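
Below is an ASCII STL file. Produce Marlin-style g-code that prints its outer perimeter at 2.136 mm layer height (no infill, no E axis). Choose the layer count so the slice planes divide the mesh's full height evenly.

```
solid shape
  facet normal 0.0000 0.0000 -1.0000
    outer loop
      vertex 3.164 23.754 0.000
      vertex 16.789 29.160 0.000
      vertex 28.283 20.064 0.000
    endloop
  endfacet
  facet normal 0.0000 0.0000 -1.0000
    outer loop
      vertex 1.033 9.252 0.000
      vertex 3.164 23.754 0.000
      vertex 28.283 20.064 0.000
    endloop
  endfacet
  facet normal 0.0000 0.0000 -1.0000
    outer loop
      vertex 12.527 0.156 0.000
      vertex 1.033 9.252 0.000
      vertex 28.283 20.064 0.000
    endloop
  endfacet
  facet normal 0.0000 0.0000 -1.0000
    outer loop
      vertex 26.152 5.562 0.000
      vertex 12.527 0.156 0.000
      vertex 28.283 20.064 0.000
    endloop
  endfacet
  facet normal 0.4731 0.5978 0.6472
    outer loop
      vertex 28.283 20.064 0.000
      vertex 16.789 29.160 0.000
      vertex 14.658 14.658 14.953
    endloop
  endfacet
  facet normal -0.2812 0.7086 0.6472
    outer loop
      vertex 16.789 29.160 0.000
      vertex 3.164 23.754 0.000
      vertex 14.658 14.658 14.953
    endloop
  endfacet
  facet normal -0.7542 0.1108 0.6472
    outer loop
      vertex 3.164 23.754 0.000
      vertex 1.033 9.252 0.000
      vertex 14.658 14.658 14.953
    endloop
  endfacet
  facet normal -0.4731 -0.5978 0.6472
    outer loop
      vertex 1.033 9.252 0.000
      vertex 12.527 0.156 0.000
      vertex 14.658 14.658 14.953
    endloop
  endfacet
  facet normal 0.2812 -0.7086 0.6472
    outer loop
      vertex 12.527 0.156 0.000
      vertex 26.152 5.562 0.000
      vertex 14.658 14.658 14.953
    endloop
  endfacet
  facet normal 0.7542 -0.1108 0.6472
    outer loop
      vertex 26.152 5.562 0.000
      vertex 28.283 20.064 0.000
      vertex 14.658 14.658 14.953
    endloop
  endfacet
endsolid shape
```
; perimeter-only toolpath
G21 ; units = mm
G90 ; absolute positioning
G28 ; home
; layer 1
G0 Z2.136
G0 X26.337 Y19.292
G1 X16.485 Y27.088
G1 X4.806 Y22.455
G1 X2.979 Y10.024
G1 X12.831 Y2.228
G1 X24.510 Y6.861
G1 X26.337 Y19.292
; layer 2
G0 Z4.272
G0 X24.390 Y18.519
G1 X16.180 Y25.017
G1 X6.448 Y21.155
G1 X4.926 Y10.797
G1 X13.136 Y4.299
G1 X22.868 Y8.161
G1 X24.390 Y18.519
; layer 3
G0 Z6.408
G0 X22.444 Y17.747
G1 X15.876 Y22.945
G1 X8.090 Y19.856
G1 X6.872 Y11.569
G1 X13.440 Y6.371
G1 X21.226 Y9.460
G1 X22.444 Y17.747
; layer 4
G0 Z8.545
G0 X20.497 Y16.975
G1 X15.571 Y20.873
G1 X9.732 Y18.556
G1 X8.819 Y12.341
G1 X13.745 Y8.443
G1 X19.584 Y10.760
G1 X20.497 Y16.975
; layer 5
G0 Z10.681
G0 X18.551 Y16.203
G1 X15.267 Y18.801
G1 X11.374 Y17.257
G1 X10.765 Y13.113
G1 X14.049 Y10.515
G1 X17.942 Y12.059
G1 X18.551 Y16.203
; layer 6
G0 Z12.817
G0 X16.604 Y15.430
G1 X14.962 Y16.730
G1 X13.016 Y15.957
G1 X12.712 Y13.886
G1 X14.354 Y12.586
G1 X16.300 Y13.359
G1 X16.604 Y15.430
M2 ; end

The solid is a regular 6-sided pyramid, base circumscribed radius ≈ 14.7 mm, apex at z ≈ 15 mm. Slicing at Δz = 2.136 mm — 7 equal slices spanning the solid's height, so layer i sits at z = i·h/7 — gives 6 non-empty perimeters. Each is a 6-segment closed polygon; G0 lifts to the layer z and rapids to the start vertex, then G1 traces the edges. The cross-section shrinks linearly with z (the slice at the apex is degenerate and omitted).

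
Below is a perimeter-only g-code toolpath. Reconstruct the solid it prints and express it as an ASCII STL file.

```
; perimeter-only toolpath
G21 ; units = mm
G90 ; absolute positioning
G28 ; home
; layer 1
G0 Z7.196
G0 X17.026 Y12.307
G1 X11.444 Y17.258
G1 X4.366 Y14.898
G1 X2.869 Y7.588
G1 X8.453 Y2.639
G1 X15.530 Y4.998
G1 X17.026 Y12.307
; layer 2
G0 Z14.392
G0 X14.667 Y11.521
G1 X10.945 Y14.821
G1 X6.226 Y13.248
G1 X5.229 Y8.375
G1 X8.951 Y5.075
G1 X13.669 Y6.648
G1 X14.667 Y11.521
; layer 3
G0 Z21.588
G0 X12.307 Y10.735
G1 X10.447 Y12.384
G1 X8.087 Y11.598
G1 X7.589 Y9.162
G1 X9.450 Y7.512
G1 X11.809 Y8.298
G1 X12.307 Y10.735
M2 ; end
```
solid part
  facet normal 0.0000 0.0000 -1.0000
    outer loop
      vertex 2.505 16.548 0.000
      vertex 11.942 19.694 0.000
      vertex 19.386 13.094 0.000
    endloop
  endfacet
  facet normal 0.0000 0.0000 -1.0000
    outer loop
      vertex 0.510 6.802 0.000
      vertex 2.505 16.548 0.000
      vertex 19.386 13.094 0.000
    endloop
  endfacet
  facet normal 0.0000 0.0000 -1.0000
    outer loop
      vertex 7.954 0.202 0.000
      vertex 0.510 6.802 0.000
      vertex 19.386 13.094 0.000
    endloop
  endfacet
  facet normal 0.0000 0.0000 -1.0000
    outer loop
      vertex 17.391 3.348 0.000
      vertex 7.954 0.202 0.000
      vertex 19.386 13.094 0.000
    endloop
  endfacet
  facet normal 0.6356 0.7168 0.2867
    outer loop
      vertex 19.386 13.094 0.000
      vertex 11.942 19.694 0.000
      vertex 9.948 9.948 28.784
    endloop
  endfacet
  facet normal -0.3030 0.9088 0.2867
    outer loop
      vertex 11.942 19.694 0.000
      vertex 2.505 16.548 0.000
      vertex 9.948 9.948 28.784
    endloop
  endfacet
  facet normal -0.9385 0.1921 0.2867
    outer loop
      vertex 2.505 16.548 0.000
      vertex 0.510 6.802 0.000
      vertex 9.948 9.948 28.784
    endloop
  endfacet
  facet normal -0.6356 -0.7168 0.2867
    outer loop
      vertex 0.510 6.802 0.000
      vertex 7.954 0.202 0.000
      vertex 9.948 9.948 28.784
    endloop
  endfacet
  facet normal 0.3030 -0.9088 0.2867
    outer loop
      vertex 7.954 0.202 0.000
      vertex 17.391 3.348 0.000
      vertex 9.948 9.948 28.784
    endloop
  endfacet
  facet normal 0.9385 -0.1921 0.2867
    outer loop
      vertex 17.391 3.348 0.000
      vertex 19.386 13.094 0.000
      vertex 9.948 9.948 28.784
    endloop
  endfacet
endsolid part

The G0 Z moves step by Δz≈7.196 mm. The G1 loops shrink linearly with z, so the solid tapers from its base footprint up to z≈28.8. Closing with a flat bottom cap and the tapered top and triangulating gives 10 facets — a regular 6-sided pyramid, base circumscribed radius ≈ 9.95 mm, apex at z ≈ 28.8 mm.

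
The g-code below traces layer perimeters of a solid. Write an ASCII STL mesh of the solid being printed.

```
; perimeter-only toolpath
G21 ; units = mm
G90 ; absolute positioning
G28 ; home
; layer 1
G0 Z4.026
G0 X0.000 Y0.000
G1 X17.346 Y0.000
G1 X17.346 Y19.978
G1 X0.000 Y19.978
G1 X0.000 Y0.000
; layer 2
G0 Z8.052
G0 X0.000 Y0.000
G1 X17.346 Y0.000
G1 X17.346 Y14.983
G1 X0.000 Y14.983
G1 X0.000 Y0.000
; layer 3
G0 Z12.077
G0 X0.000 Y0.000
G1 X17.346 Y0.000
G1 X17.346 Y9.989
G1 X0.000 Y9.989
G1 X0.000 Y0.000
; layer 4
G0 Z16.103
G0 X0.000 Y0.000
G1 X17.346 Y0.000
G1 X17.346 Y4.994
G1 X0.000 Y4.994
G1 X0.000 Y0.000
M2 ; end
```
solid part
  facet normal 0.0000 0.0000 -1.0000
    outer loop
      vertex 17.346 24.972 0.000
      vertex 17.346 0.000 0.000
      vertex 0.000 0.000 0.000
    endloop
  endfacet
  facet normal 0.0000 0.0000 -1.0000
    outer loop
      vertex 0.000 24.972 0.000
      vertex 17.346 24.972 0.000
      vertex 0.000 0.000 0.000
    endloop
  endfacet
  facet normal 0.0000 -1.0000 0.0000
    outer loop
      vertex 0.000 0.000 0.000
      vertex 17.346 0.000 0.000
      vertex 17.346 0.000 20.129
    endloop
  endfacet
  facet normal 0.0000 -1.0000 0.0000
    outer loop
      vertex 0.000 0.000 0.000
      vertex 17.346 0.000 20.129
      vertex 0.000 0.000 20.129
    endloop
  endfacet
  facet normal 0.0000 0.6276 0.7786
    outer loop
      vertex 0.000 0.000 20.129
      vertex 17.346 0.000 20.129
      vertex 17.346 24.972 0.000
    endloop
  endfacet
  facet normal 0.0000 0.6276 0.7786
    outer loop
      vertex 0.000 0.000 20.129
      vertex 17.346 24.972 0.000
      vertex 0.000 24.972 0.000
    endloop
  endfacet
  facet normal -1.0000 0.0000 0.0000
    outer loop
      vertex 0.000 0.000 20.129
      vertex 0.000 24.972 0.000
      vertex 0.000 0.000 0.000
    endloop
  endfacet
  facet normal 1.0000 0.0000 0.0000
    outer loop
      vertex 17.346 0.000 0.000
      vertex 17.346 24.972 0.000
      vertex 17.346 0.000 20.129
    endloop
  endfacet
endsolid part

The G0 Z moves step by Δz≈4.026 mm. The G1 loops shrink linearly with z, so the solid tapers from its base footprint up to z≈20.1. Closing with a flat bottom cap and the tapered top and triangulating gives 8 facets — a wedge (ramp): 17.3 × 25 mm base, rising to 20.1 mm along the y=0 edge and sloping linearly to z=0 at y=25.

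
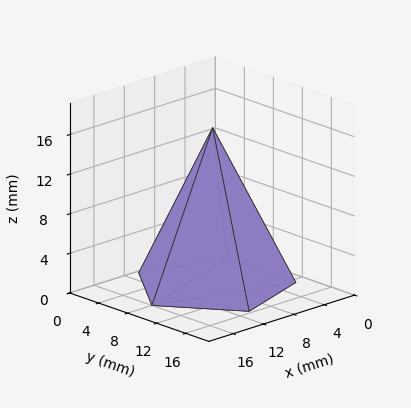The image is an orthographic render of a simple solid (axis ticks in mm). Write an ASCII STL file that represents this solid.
Reading the render: the shape is a regular 5-sided pyramid, base circumscribed radius ≈ 8 mm, apex at z ≈ 16 mm (dimensions read to the nearest mm from the axis ticks). For the STL, each face is triangulated and given an outward normal.

solid part
  facet normal 0.0000 0.0000 -1.0000
    outer loop
      vertex 1.53 12.70 0.00
      vertex 10.47 15.61 0.00
      vertex 16.00 8.00 0.00
    endloop
  endfacet
  facet normal 0.0000 0.0000 -1.0000
    outer loop
      vertex 1.53 3.30 0.00
      vertex 1.53 12.70 0.00
      vertex 16.00 8.00 0.00
    endloop
  endfacet
  facet normal 0.0000 0.0000 -1.0000
    outer loop
      vertex 10.47 0.39 0.00
      vertex 1.53 3.30 0.00
      vertex 16.00 8.00 0.00
    endloop
  endfacet
  facet normal 0.7499 0.5450 0.3750
    outer loop
      vertex 16.00 8.00 0.00
      vertex 10.47 15.61 0.00
      vertex 8.00 8.00 16.00
    endloop
  endfacet
  facet normal -0.2869 0.8815 0.3750
    outer loop
      vertex 10.47 15.61 0.00
      vertex 1.53 12.70 0.00
      vertex 8.00 8.00 16.00
    endloop
  endfacet
  facet normal -0.9271 0.0000 0.3749
    outer loop
      vertex 1.53 12.70 0.00
      vertex 1.53 3.30 0.00
      vertex 8.00 8.00 16.00
    endloop
  endfacet
  facet normal -0.2869 -0.8815 0.3750
    outer loop
      vertex 1.53 3.30 0.00
      vertex 10.47 0.39 0.00
      vertex 8.00 8.00 16.00
    endloop
  endfacet
  facet normal 0.7499 -0.5450 0.3750
    outer loop
      vertex 10.47 0.39 0.00
      vertex 16.00 8.00 0.00
      vertex 8.00 8.00 16.00
    endloop
  endfacet
endsolid part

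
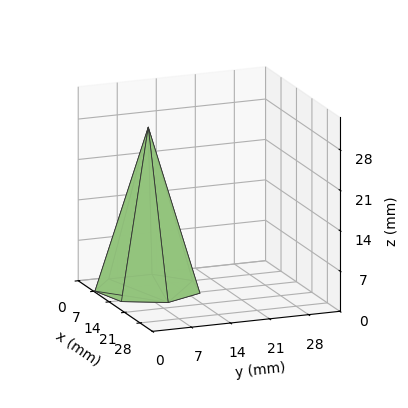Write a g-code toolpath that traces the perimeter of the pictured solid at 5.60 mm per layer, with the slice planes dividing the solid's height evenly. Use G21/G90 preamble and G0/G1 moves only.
Reading the render: the shape is a regular 7-sided pyramid, base circumscribed radius ≈ 9 mm, apex at z ≈ 28 mm (dimensions read to the nearest mm from the axis ticks). For the g-code, the solid's height is divided into equal slices at the stated Δz and each level perimeter traced with G1 moves after a G0 lift.

; perimeter-only toolpath
G21 ; units = mm
G90 ; absolute positioning
G28 ; home
; layer 1
G0 Z5.60
G0 X16.20 Y9.00
G1 X13.49 Y14.63
G1 X7.40 Y16.02
G1 X2.51 Y12.12
G1 X2.51 Y5.88
G1 X7.40 Y1.98
G1 X13.49 Y3.37
G1 X16.20 Y9.00
; layer 2
G0 Z11.20
G0 X14.40 Y9.00
G1 X12.37 Y13.22
G1 X7.80 Y14.26
G1 X4.13 Y11.34
G1 X4.13 Y6.66
G1 X7.80 Y3.74
G1 X12.37 Y4.78
G1 X14.40 Y9.00
; layer 3
G0 Z16.80
G0 X12.60 Y9.00
G1 X11.24 Y11.82
G1 X8.20 Y12.51
G1 X5.76 Y10.56
G1 X5.76 Y7.44
G1 X8.20 Y5.49
G1 X11.24 Y6.18
G1 X12.60 Y9.00
; layer 4
G0 Z22.40
G0 X10.80 Y9.00
G1 X10.12 Y10.41
G1 X8.60 Y10.75
G1 X7.38 Y9.78
G1 X7.38 Y8.22
G1 X8.60 Y7.25
G1 X10.12 Y7.59
G1 X10.80 Y9.00
M2 ; end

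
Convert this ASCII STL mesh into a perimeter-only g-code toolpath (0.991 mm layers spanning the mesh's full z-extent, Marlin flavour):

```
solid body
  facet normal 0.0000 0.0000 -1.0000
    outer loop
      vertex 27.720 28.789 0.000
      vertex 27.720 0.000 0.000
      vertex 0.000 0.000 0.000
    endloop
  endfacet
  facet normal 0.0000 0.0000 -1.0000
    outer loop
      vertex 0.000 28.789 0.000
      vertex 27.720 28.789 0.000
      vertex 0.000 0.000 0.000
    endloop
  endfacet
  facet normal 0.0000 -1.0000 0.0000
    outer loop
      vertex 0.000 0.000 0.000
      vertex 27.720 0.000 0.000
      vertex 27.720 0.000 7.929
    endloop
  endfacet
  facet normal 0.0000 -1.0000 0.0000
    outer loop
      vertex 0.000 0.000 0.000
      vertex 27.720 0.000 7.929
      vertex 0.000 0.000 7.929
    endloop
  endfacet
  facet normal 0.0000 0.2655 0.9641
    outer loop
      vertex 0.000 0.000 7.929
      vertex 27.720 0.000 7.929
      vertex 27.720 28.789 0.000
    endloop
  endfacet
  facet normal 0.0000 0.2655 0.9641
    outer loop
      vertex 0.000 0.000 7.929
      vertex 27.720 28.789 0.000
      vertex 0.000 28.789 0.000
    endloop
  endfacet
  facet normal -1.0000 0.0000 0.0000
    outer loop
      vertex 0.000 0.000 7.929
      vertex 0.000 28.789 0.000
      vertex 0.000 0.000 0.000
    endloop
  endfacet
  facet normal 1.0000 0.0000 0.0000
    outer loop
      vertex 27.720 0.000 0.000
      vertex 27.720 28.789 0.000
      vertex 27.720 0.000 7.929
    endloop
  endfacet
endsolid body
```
; perimeter-only toolpath
G21 ; units = mm
G90 ; absolute positioning
G28 ; home
; layer 1
G0 Z0.991
G0 X0.000 Y0.000
G1 X27.720 Y0.000
G1 X27.720 Y25.190
G1 X0.000 Y25.190
G1 X0.000 Y0.000
; layer 2
G0 Z1.982
G0 X0.000 Y0.000
G1 X27.720 Y0.000
G1 X27.720 Y21.592
G1 X0.000 Y21.592
G1 X0.000 Y0.000
; layer 3
G0 Z2.973
G0 X0.000 Y0.000
G1 X27.720 Y0.000
G1 X27.720 Y17.993
G1 X0.000 Y17.993
G1 X0.000 Y0.000
; layer 4
G0 Z3.965
G0 X0.000 Y0.000
G1 X27.720 Y0.000
G1 X27.720 Y14.395
G1 X0.000 Y14.395
G1 X0.000 Y0.000
; layer 5
G0 Z4.956
G0 X0.000 Y0.000
G1 X27.720 Y0.000
G1 X27.720 Y10.796
G1 X0.000 Y10.796
G1 X0.000 Y0.000
; layer 6
G0 Z5.947
G0 X0.000 Y0.000
G1 X27.720 Y0.000
G1 X27.720 Y7.197
G1 X0.000 Y7.197
G1 X0.000 Y0.000
; layer 7
G0 Z6.938
G0 X0.000 Y0.000
G1 X27.720 Y0.000
G1 X27.720 Y3.599
G1 X0.000 Y3.599
G1 X0.000 Y0.000
M2 ; end

The solid is a wedge (ramp): 27.7 × 28.8 mm base, rising to 7.93 mm along the y=0 edge and sloping linearly to z=0 at y=28.8. Slicing at Δz = 0.991 mm — 8 equal slices spanning the solid's height, so layer i sits at z = i·h/8 — gives 7 non-empty perimeters. Each is a 4-segment closed polygon; G0 lifts to the layer z and rapids to the start vertex, then G1 traces the edges. The cross-section shrinks linearly with z (the slice at the apex is degenerate and omitted).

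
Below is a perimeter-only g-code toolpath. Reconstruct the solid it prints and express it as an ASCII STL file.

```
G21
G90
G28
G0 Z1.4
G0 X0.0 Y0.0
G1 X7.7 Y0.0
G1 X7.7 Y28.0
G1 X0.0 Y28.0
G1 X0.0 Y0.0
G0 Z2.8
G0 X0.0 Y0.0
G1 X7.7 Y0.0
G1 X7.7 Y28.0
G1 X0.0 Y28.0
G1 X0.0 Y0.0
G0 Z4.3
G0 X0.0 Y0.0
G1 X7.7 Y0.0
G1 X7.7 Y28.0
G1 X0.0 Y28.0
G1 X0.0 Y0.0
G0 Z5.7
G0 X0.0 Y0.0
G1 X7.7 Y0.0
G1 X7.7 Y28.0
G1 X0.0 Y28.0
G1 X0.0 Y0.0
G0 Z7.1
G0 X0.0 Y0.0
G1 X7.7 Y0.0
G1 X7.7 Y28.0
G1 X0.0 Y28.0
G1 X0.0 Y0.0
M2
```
solid part
  facet normal 0.0000 0.0000 -1.0000
    outer loop
      vertex 7.7 28.0 0.0
      vertex 7.7 0.0 0.0
      vertex 0.0 0.0 0.0
    endloop
  endfacet
  facet normal 0.0000 0.0000 -1.0000
    outer loop
      vertex 0.0 28.0 0.0
      vertex 7.7 28.0 0.0
      vertex 0.0 0.0 0.0
    endloop
  endfacet
  facet normal 0.0000 0.0000 1.0000
    outer loop
      vertex 0.0 0.0 7.1
      vertex 7.7 0.0 7.1
      vertex 7.7 28.0 7.1
    endloop
  endfacet
  facet normal 0.0000 0.0000 1.0000
    outer loop
      vertex 0.0 0.0 7.1
      vertex 7.7 28.0 7.1
      vertex 0.0 28.0 7.1
    endloop
  endfacet
  facet normal 0.0000 -1.0000 0.0000
    outer loop
      vertex 0.0 0.0 0.0
      vertex 7.7 0.0 0.0
      vertex 7.7 0.0 7.1
    endloop
  endfacet
  facet normal 0.0000 -1.0000 0.0000
    outer loop
      vertex 0.0 0.0 0.0
      vertex 7.7 0.0 7.1
      vertex 0.0 0.0 7.1
    endloop
  endfacet
  facet normal 0.0000 1.0000 0.0000
    outer loop
      vertex 7.7 28.0 7.1
      vertex 7.7 28.0 0.0
      vertex 0.0 28.0 0.0
    endloop
  endfacet
  facet normal 0.0000 1.0000 0.0000
    outer loop
      vertex 0.0 28.0 7.1
      vertex 7.7 28.0 7.1
      vertex 0.0 28.0 0.0
    endloop
  endfacet
  facet normal -1.0000 0.0000 0.0000
    outer loop
      vertex 0.0 28.0 7.1
      vertex 0.0 28.0 0.0
      vertex 0.0 0.0 0.0
    endloop
  endfacet
  facet normal -1.0000 0.0000 0.0000
    outer loop
      vertex 0.0 0.0 7.1
      vertex 0.0 28.0 7.1
      vertex 0.0 0.0 0.0
    endloop
  endfacet
  facet normal 1.0000 0.0000 0.0000
    outer loop
      vertex 7.7 0.0 0.0
      vertex 7.7 28.0 0.0
      vertex 7.7 28.0 7.1
    endloop
  endfacet
  facet normal 1.0000 0.0000 0.0000
    outer loop
      vertex 7.7 0.0 0.0
      vertex 7.7 28.0 7.1
      vertex 7.7 0.0 7.1
    endloop
  endfacet
endsolid part

The G0 Z moves step by Δz≈1.4 mm. Every layer's G1 loop is the same polygon, so the solid is a straight extrusion of it from z=0 to z≈7.1. Closing with flat bottom and top caps and triangulating gives 12 facets — a rectangular box, roughly 7.7 × 28 mm footprint and 7.1 mm tall.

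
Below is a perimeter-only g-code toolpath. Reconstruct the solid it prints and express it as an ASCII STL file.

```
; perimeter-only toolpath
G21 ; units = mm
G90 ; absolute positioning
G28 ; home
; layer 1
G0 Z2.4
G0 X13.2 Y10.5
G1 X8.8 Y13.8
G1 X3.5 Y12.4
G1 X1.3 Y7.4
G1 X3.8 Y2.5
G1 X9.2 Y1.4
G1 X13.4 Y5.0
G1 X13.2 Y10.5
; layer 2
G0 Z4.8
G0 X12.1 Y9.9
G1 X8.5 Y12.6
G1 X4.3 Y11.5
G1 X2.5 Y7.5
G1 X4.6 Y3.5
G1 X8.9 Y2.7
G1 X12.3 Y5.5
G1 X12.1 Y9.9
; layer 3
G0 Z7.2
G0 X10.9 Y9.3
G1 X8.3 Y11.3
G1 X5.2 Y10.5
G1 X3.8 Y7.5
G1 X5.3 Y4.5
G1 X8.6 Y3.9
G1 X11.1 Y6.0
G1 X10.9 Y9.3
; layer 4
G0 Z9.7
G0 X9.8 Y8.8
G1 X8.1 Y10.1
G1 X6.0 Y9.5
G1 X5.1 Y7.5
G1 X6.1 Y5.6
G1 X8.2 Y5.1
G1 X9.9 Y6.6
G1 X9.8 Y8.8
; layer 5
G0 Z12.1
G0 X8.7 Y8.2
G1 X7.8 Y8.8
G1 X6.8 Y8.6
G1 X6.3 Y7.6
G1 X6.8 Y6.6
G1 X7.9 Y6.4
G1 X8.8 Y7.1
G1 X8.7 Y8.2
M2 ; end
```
solid part
  facet normal 0.0000 0.0000 -1.0000
    outer loop
      vertex 2.7 13.4 0.0
      vertex 9.0 15.1 0.0
      vertex 14.3 11.1 0.0
    endloop
  endfacet
  facet normal 0.0000 0.0000 -1.0000
    outer loop
      vertex 0.0 7.4 0.0
      vertex 2.7 13.4 0.0
      vertex 14.3 11.1 0.0
    endloop
  endfacet
  facet normal 0.0000 0.0000 -1.0000
    outer loop
      vertex 3.1 1.5 0.0
      vertex 0.0 7.4 0.0
      vertex 14.3 11.1 0.0
    endloop
  endfacet
  facet normal 0.0000 0.0000 -1.0000
    outer loop
      vertex 9.5 0.2 0.0
      vertex 3.1 1.5 0.0
      vertex 14.3 11.1 0.0
    endloop
  endfacet
  facet normal 0.0000 0.0000 -1.0000
    outer loop
      vertex 14.6 4.5 0.0
      vertex 9.5 0.2 0.0
      vertex 14.3 11.1 0.0
    endloop
  endfacet
  facet normal 0.5450 0.7221 0.4261
    outer loop
      vertex 14.3 11.1 0.0
      vertex 9.0 15.1 0.0
      vertex 7.6 7.6 14.5
    endloop
  endfacet
  facet normal -0.2354 0.8723 0.4285
    outer loop
      vertex 9.0 15.1 0.0
      vertex 2.7 13.4 0.0
      vertex 7.6 7.6 14.5
    endloop
  endfacet
  facet normal -0.8246 0.3711 0.4271
    outer loop
      vertex 2.7 13.4 0.0
      vertex 0.0 7.4 0.0
      vertex 7.6 7.6 14.5
    endloop
  endfacet
  facet normal -0.8010 -0.4209 0.4257
    outer loop
      vertex 0.0 7.4 0.0
      vertex 3.1 1.5 0.0
      vertex 7.6 7.6 14.5
    endloop
  endfacet
  facet normal -0.1799 -0.8855 0.4284
    outer loop
      vertex 3.1 1.5 0.0
      vertex 9.5 0.2 0.0
      vertex 7.6 7.6 14.5
    endloop
  endfacet
  facet normal 0.5823 -0.6907 0.4288
    outer loop
      vertex 9.5 0.2 0.0
      vertex 14.6 4.5 0.0
      vertex 7.6 7.6 14.5
    endloop
  endfacet
  facet normal 0.9032 0.0411 0.4273
    outer loop
      vertex 14.6 4.5 0.0
      vertex 14.3 11.1 0.0
      vertex 7.6 7.6 14.5
    endloop
  endfacet
endsolid part

The G0 Z moves step by Δz≈2.4 mm. The G1 loops shrink linearly with z, so the solid tapers from its base footprint up to z≈14.5. Closing with a flat bottom cap and the tapered top and triangulating gives 12 facets — a regular 7-sided pyramid, base circumscribed radius ≈ 7.6 mm, apex at z ≈ 14.5 mm.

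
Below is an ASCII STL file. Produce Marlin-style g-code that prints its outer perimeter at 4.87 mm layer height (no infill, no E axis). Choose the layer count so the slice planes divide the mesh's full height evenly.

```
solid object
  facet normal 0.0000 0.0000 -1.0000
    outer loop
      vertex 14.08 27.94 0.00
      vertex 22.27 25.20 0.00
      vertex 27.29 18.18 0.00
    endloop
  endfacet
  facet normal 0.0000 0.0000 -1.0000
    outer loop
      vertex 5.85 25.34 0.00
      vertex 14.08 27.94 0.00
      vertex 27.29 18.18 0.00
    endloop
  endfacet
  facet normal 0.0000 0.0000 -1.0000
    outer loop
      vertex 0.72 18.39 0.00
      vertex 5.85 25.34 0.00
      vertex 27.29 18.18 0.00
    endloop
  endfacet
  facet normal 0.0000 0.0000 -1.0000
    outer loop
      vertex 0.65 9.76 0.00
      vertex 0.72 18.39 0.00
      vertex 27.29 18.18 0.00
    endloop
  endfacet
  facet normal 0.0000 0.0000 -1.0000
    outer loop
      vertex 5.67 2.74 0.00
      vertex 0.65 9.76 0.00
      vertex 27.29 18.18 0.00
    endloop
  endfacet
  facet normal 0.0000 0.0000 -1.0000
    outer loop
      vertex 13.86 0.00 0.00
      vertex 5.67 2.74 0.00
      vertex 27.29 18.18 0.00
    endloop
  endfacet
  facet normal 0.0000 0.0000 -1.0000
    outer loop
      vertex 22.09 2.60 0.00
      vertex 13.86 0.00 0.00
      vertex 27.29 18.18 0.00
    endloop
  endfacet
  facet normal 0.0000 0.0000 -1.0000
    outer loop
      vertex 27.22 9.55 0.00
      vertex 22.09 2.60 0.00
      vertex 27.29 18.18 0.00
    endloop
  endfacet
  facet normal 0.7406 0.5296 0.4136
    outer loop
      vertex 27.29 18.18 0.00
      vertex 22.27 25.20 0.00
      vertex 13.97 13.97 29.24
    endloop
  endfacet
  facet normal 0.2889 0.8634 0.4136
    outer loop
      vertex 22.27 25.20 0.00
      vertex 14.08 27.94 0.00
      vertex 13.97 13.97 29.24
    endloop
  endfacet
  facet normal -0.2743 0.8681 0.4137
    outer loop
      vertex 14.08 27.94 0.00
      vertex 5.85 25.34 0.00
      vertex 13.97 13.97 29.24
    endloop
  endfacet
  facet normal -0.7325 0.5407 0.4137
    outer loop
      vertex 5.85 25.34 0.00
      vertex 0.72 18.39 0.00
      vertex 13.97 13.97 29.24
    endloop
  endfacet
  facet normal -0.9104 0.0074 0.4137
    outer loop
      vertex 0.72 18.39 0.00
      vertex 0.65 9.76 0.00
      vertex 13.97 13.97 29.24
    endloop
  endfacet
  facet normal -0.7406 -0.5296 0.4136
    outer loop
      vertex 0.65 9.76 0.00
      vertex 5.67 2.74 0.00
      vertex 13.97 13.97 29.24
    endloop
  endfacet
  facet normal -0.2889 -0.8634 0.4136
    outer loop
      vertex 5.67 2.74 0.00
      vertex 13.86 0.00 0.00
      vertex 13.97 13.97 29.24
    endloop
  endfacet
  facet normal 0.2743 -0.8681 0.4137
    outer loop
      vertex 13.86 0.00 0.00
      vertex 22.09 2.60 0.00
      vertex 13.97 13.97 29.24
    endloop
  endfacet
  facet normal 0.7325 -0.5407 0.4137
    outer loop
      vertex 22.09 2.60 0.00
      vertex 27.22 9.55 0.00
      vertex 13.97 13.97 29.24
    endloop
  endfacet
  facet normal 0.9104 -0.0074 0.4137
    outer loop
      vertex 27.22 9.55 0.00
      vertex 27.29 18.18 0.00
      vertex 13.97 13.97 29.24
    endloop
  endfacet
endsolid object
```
; perimeter-only toolpath
G21 ; units = mm
G90 ; absolute positioning
G28 ; home
; layer 1
G0 Z4.87
G0 X25.07 Y17.48
G1 X20.89 Y23.33
G1 X14.06 Y25.61
G1 X7.20 Y23.45
G1 X2.93 Y17.65
G1 X2.87 Y10.46
G1 X7.05 Y4.61
G1 X13.88 Y2.33
G1 X20.74 Y4.50
G1 X25.01 Y10.29
G1 X25.07 Y17.48
; layer 2
G0 Z9.75
G0 X22.85 Y16.78
G1 X19.50 Y21.46
G1 X14.04 Y23.28
G1 X8.56 Y21.55
G1 X5.14 Y16.92
G1 X5.09 Y11.16
G1 X8.44 Y6.48
G1 X13.90 Y4.66
G1 X19.38 Y6.39
G1 X22.80 Y11.02
G1 X22.85 Y16.78
; layer 3
G0 Z14.62
G0 X20.63 Y16.07
G1 X18.12 Y19.59
G1 X14.03 Y20.96
G1 X9.91 Y19.66
G1 X7.35 Y16.18
G1 X7.31 Y11.87
G1 X9.82 Y8.36
G1 X13.91 Y6.99
G1 X18.03 Y8.29
G1 X20.59 Y11.76
G1 X20.63 Y16.07
; layer 4
G0 Z19.49
G0 X18.41 Y15.37
G1 X16.74 Y17.71
G1 X14.01 Y18.63
G1 X11.26 Y17.76
G1 X9.55 Y15.44
G1 X9.53 Y12.57
G1 X11.20 Y10.23
G1 X13.93 Y9.31
G1 X16.68 Y10.18
G1 X18.39 Y12.50
G1 X18.41 Y15.37
; layer 5
G0 Z24.37
G0 X16.19 Y14.67
G1 X15.35 Y15.84
G1 X13.99 Y16.30
G1 X12.62 Y15.87
G1 X11.76 Y14.71
G1 X11.75 Y13.27
G1 X12.59 Y12.10
G1 X13.95 Y11.64
G1 X15.32 Y12.08
G1 X16.18 Y13.23
G1 X16.19 Y14.67
M2 ; end

The solid is a regular 10-sided pyramid, base circumscribed radius ≈ 14 mm, apex at z ≈ 29.2 mm. Slicing at Δz = 4.87 mm — 6 equal slices spanning the solid's height, so layer i sits at z = i·h/6 — gives 5 non-empty perimeters. Each is a 10-segment closed polygon; G0 lifts to the layer z and rapids to the start vertex, then G1 traces the edges. The cross-section shrinks linearly with z (the slice at the apex is degenerate and omitted).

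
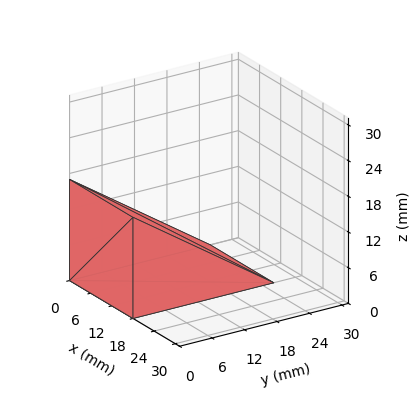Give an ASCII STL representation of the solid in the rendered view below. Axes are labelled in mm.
Reading the render: the shape is a wedge (ramp): 18 × 26 mm base, rising to 17 mm along the y=0 edge and sloping linearly to z=0 at y=26 (dimensions read to the nearest mm from the axis ticks). For the STL, each face is triangulated and given an outward normal.

solid part
  facet normal 0.0000 0.0000 -1.0000
    outer loop
      vertex 18.00 26.00 0.00
      vertex 18.00 0.00 0.00
      vertex 0.00 0.00 0.00
    endloop
  endfacet
  facet normal 0.0000 0.0000 -1.0000
    outer loop
      vertex 0.00 26.00 0.00
      vertex 18.00 26.00 0.00
      vertex 0.00 0.00 0.00
    endloop
  endfacet
  facet normal 0.0000 -1.0000 0.0000
    outer loop
      vertex 0.00 0.00 0.00
      vertex 18.00 0.00 0.00
      vertex 18.00 0.00 17.00
    endloop
  endfacet
  facet normal 0.0000 -1.0000 0.0000
    outer loop
      vertex 0.00 0.00 0.00
      vertex 18.00 0.00 17.00
      vertex 0.00 0.00 17.00
    endloop
  endfacet
  facet normal 0.0000 0.5472 0.8370
    outer loop
      vertex 0.00 0.00 17.00
      vertex 18.00 0.00 17.00
      vertex 18.00 26.00 0.00
    endloop
  endfacet
  facet normal 0.0000 0.5472 0.8370
    outer loop
      vertex 0.00 0.00 17.00
      vertex 18.00 26.00 0.00
      vertex 0.00 26.00 0.00
    endloop
  endfacet
  facet normal -1.0000 0.0000 0.0000
    outer loop
      vertex 0.00 0.00 17.00
      vertex 0.00 26.00 0.00
      vertex 0.00 0.00 0.00
    endloop
  endfacet
  facet normal 1.0000 0.0000 0.0000
    outer loop
      vertex 18.00 0.00 0.00
      vertex 18.00 26.00 0.00
      vertex 18.00 0.00 17.00
    endloop
  endfacet
endsolid part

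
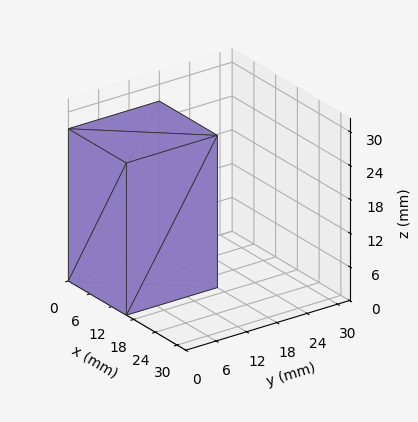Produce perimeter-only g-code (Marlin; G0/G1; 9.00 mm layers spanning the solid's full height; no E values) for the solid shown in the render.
Reading the render: the shape is a rectangular box, roughly 16 × 18 mm footprint and 27 mm tall (dimensions read to the nearest mm from the axis ticks). For the g-code, the solid's height is divided into equal slices at the stated Δz and each level perimeter traced with G1 moves after a G0 lift.

; perimeter-only toolpath
G21 ; units = mm
G90 ; absolute positioning
G28 ; home
; layer 1
G0 Z9.00
G0 X0.00 Y0.00
G1 X16.00 Y0.00
G1 X16.00 Y18.00
G1 X0.00 Y18.00
G1 X0.00 Y0.00
; layer 2
G0 Z18.00
G0 X0.00 Y0.00
G1 X16.00 Y0.00
G1 X16.00 Y18.00
G1 X0.00 Y18.00
G1 X0.00 Y0.00
; layer 3
G0 Z27.00
G0 X0.00 Y0.00
G1 X16.00 Y0.00
G1 X16.00 Y18.00
G1 X0.00 Y18.00
G1 X0.00 Y0.00
M2 ; end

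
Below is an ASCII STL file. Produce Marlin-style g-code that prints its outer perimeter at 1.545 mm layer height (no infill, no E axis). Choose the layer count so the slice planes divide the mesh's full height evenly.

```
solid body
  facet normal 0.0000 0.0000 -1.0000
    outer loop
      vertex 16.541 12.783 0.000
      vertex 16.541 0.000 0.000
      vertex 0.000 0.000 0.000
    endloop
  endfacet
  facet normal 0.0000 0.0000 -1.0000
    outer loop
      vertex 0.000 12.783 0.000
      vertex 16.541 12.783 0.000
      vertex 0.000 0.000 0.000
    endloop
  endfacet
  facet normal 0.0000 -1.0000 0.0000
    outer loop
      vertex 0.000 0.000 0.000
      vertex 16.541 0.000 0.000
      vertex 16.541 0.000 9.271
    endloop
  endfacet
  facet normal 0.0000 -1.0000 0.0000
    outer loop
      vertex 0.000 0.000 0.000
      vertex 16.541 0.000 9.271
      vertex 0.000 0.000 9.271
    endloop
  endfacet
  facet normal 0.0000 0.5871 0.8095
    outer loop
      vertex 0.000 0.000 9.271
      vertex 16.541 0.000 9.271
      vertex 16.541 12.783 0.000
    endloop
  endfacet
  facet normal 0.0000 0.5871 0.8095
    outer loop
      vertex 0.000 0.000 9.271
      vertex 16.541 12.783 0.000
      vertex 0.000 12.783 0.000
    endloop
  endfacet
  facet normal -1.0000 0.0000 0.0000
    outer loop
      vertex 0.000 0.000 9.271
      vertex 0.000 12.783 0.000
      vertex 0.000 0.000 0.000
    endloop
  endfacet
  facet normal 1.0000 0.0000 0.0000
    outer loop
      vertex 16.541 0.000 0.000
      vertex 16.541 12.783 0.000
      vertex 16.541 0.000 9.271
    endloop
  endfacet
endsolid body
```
; perimeter-only toolpath
G21 ; units = mm
G90 ; absolute positioning
G28 ; home
; layer 1
G0 Z1.545
G0 X0.000 Y0.000
G1 X16.541 Y0.000
G1 X16.541 Y10.652
G1 X0.000 Y10.652
G1 X0.000 Y0.000
; layer 2
G0 Z3.090
G0 X0.000 Y0.000
G1 X16.541 Y0.000
G1 X16.541 Y8.522
G1 X0.000 Y8.522
G1 X0.000 Y0.000
; layer 3
G0 Z4.636
G0 X0.000 Y0.000
G1 X16.541 Y0.000
G1 X16.541 Y6.391
G1 X0.000 Y6.391
G1 X0.000 Y0.000
; layer 4
G0 Z6.181
G0 X0.000 Y0.000
G1 X16.541 Y0.000
G1 X16.541 Y4.261
G1 X0.000 Y4.261
G1 X0.000 Y0.000
; layer 5
G0 Z7.726
G0 X0.000 Y0.000
G1 X16.541 Y0.000
G1 X16.541 Y2.130
G1 X0.000 Y2.130
G1 X0.000 Y0.000
M2 ; end

The solid is a wedge (ramp): 16.5 × 12.8 mm base, rising to 9.27 mm along the y=0 edge and sloping linearly to z=0 at y=12.8. Slicing at Δz = 1.545 mm — 6 equal slices spanning the solid's height, so layer i sits at z = i·h/6 — gives 5 non-empty perimeters. Each is a 4-segment closed polygon; G0 lifts to the layer z and rapids to the start vertex, then G1 traces the edges. The cross-section shrinks linearly with z (the slice at the apex is degenerate and omitted).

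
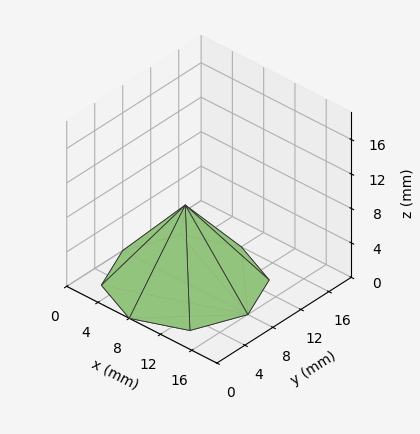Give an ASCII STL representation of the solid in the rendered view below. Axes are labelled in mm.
Reading the render: the shape is a regular 8-sided pyramid, base circumscribed radius ≈ 8 mm, apex at z ≈ 9 mm (dimensions read to the nearest mm from the axis ticks). For the STL, each face is triangulated and given an outward normal.

solid part
  facet normal 0.0000 0.0000 -1.0000
    outer loop
      vertex 8.00 16.00 0.00
      vertex 13.66 13.66 0.00
      vertex 16.00 8.00 0.00
    endloop
  endfacet
  facet normal 0.0000 0.0000 -1.0000
    outer loop
      vertex 2.34 13.66 0.00
      vertex 8.00 16.00 0.00
      vertex 16.00 8.00 0.00
    endloop
  endfacet
  facet normal 0.0000 0.0000 -1.0000
    outer loop
      vertex 0.00 8.00 0.00
      vertex 2.34 13.66 0.00
      vertex 16.00 8.00 0.00
    endloop
  endfacet
  facet normal 0.0000 0.0000 -1.0000
    outer loop
      vertex 2.34 2.34 0.00
      vertex 0.00 8.00 0.00
      vertex 16.00 8.00 0.00
    endloop
  endfacet
  facet normal 0.0000 0.0000 -1.0000
    outer loop
      vertex 8.00 0.00 0.00
      vertex 2.34 2.34 0.00
      vertex 16.00 8.00 0.00
    endloop
  endfacet
  facet normal 0.0000 0.0000 -1.0000
    outer loop
      vertex 13.66 2.34 0.00
      vertex 8.00 0.00 0.00
      vertex 16.00 8.00 0.00
    endloop
  endfacet
  facet normal 0.7141 0.2952 0.6348
    outer loop
      vertex 16.00 8.00 0.00
      vertex 13.66 13.66 0.00
      vertex 8.00 8.00 9.00
    endloop
  endfacet
  facet normal 0.2952 0.7141 0.6348
    outer loop
      vertex 13.66 13.66 0.00
      vertex 8.00 16.00 0.00
      vertex 8.00 8.00 9.00
    endloop
  endfacet
  facet normal -0.2952 0.7141 0.6348
    outer loop
      vertex 8.00 16.00 0.00
      vertex 2.34 13.66 0.00
      vertex 8.00 8.00 9.00
    endloop
  endfacet
  facet normal -0.7141 0.2952 0.6348
    outer loop
      vertex 2.34 13.66 0.00
      vertex 0.00 8.00 0.00
      vertex 8.00 8.00 9.00
    endloop
  endfacet
  facet normal -0.7141 -0.2952 0.6348
    outer loop
      vertex 0.00 8.00 0.00
      vertex 2.34 2.34 0.00
      vertex 8.00 8.00 9.00
    endloop
  endfacet
  facet normal -0.2952 -0.7141 0.6348
    outer loop
      vertex 2.34 2.34 0.00
      vertex 8.00 0.00 0.00
      vertex 8.00 8.00 9.00
    endloop
  endfacet
  facet normal 0.2952 -0.7141 0.6348
    outer loop
      vertex 8.00 0.00 0.00
      vertex 13.66 2.34 0.00
      vertex 8.00 8.00 9.00
    endloop
  endfacet
  facet normal 0.7141 -0.2952 0.6348
    outer loop
      vertex 13.66 2.34 0.00
      vertex 16.00 8.00 0.00
      vertex 8.00 8.00 9.00
    endloop
  endfacet
endsolid part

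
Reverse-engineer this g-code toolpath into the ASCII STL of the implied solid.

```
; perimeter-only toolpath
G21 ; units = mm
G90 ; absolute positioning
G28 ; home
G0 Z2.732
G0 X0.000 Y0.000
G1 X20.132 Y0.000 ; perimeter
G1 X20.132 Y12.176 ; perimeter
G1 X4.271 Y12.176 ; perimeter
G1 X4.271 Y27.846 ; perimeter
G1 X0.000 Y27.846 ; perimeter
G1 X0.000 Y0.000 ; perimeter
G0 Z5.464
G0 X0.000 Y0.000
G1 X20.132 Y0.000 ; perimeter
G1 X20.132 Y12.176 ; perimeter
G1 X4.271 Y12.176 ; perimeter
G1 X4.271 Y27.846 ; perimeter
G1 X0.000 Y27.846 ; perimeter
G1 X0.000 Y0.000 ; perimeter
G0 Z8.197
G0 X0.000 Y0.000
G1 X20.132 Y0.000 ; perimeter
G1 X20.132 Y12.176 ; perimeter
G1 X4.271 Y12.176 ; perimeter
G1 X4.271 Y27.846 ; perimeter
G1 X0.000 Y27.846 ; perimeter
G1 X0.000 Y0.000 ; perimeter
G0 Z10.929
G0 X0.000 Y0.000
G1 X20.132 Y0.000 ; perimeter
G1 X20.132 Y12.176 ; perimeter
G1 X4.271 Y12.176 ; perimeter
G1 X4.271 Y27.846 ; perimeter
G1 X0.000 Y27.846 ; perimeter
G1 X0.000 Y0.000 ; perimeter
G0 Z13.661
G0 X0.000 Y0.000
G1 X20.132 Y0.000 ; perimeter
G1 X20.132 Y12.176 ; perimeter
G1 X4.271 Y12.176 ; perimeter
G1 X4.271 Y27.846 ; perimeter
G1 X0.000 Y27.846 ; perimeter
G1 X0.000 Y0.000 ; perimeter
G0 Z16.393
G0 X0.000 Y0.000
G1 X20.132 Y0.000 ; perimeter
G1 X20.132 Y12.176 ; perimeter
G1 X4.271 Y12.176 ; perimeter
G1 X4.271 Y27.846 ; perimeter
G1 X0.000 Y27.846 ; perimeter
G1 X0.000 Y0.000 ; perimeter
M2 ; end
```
solid part
  facet normal 0.0000 0.0000 -1.0000
    outer loop
      vertex 20.132 12.176 0.000
      vertex 20.132 0.000 0.000
      vertex 0.000 0.000 0.000
    endloop
  endfacet
  facet normal 0.0000 0.0000 -1.0000
    outer loop
      vertex 4.271 12.176 0.000
      vertex 20.132 12.176 0.000
      vertex 0.000 0.000 0.000
    endloop
  endfacet
  facet normal 0.0000 0.0000 -1.0000
    outer loop
      vertex 4.271 27.846 0.000
      vertex 4.271 12.176 0.000
      vertex 0.000 0.000 0.000
    endloop
  endfacet
  facet normal 0.0000 0.0000 -1.0000
    outer loop
      vertex 0.000 27.846 0.000
      vertex 4.271 27.846 0.000
      vertex 0.000 0.000 0.000
    endloop
  endfacet
  facet normal 0.0000 0.0000 1.0000
    outer loop
      vertex 0.000 0.000 16.393
      vertex 20.132 0.000 16.393
      vertex 20.132 12.176 16.393
    endloop
  endfacet
  facet normal 0.0000 0.0000 1.0000
    outer loop
      vertex 0.000 0.000 16.393
      vertex 20.132 12.176 16.393
      vertex 4.271 12.176 16.393
    endloop
  endfacet
  facet normal 0.0000 0.0000 1.0000
    outer loop
      vertex 0.000 0.000 16.393
      vertex 4.271 12.176 16.393
      vertex 4.271 27.846 16.393
    endloop
  endfacet
  facet normal 0.0000 0.0000 1.0000
    outer loop
      vertex 0.000 0.000 16.393
      vertex 4.271 27.846 16.393
      vertex 0.000 27.846 16.393
    endloop
  endfacet
  facet normal 0.0000 -1.0000 0.0000
    outer loop
      vertex 0.000 0.000 0.000
      vertex 20.132 0.000 0.000
      vertex 20.132 0.000 16.393
    endloop
  endfacet
  facet normal 0.0000 -1.0000 0.0000
    outer loop
      vertex 0.000 0.000 0.000
      vertex 20.132 0.000 16.393
      vertex 0.000 0.000 16.393
    endloop
  endfacet
  facet normal 1.0000 0.0000 0.0000
    outer loop
      vertex 20.132 0.000 0.000
      vertex 20.132 12.176 0.000
      vertex 20.132 12.176 16.393
    endloop
  endfacet
  facet normal 1.0000 0.0000 0.0000
    outer loop
      vertex 20.132 0.000 0.000
      vertex 20.132 12.176 16.393
      vertex 20.132 0.000 16.393
    endloop
  endfacet
  facet normal 0.0000 1.0000 0.0000
    outer loop
      vertex 20.132 12.176 0.000
      vertex 4.271 12.176 0.000
      vertex 4.271 12.176 16.393
    endloop
  endfacet
  facet normal 0.0000 1.0000 0.0000
    outer loop
      vertex 20.132 12.176 0.000
      vertex 4.271 12.176 16.393
      vertex 20.132 12.176 16.393
    endloop
  endfacet
  facet normal 1.0000 0.0000 0.0000
    outer loop
      vertex 4.271 12.176 0.000
      vertex 4.271 27.846 0.000
      vertex 4.271 27.846 16.393
    endloop
  endfacet
  facet normal 1.0000 0.0000 0.0000
    outer loop
      vertex 4.271 12.176 0.000
      vertex 4.271 27.846 16.393
      vertex 4.271 12.176 16.393
    endloop
  endfacet
  facet normal 0.0000 1.0000 0.0000
    outer loop
      vertex 4.271 27.846 0.000
      vertex 0.000 27.846 0.000
      vertex 0.000 27.846 16.393
    endloop
  endfacet
  facet normal 0.0000 1.0000 0.0000
    outer loop
      vertex 4.271 27.846 0.000
      vertex 0.000 27.846 16.393
      vertex 4.271 27.846 16.393
    endloop
  endfacet
  facet normal -1.0000 0.0000 0.0000
    outer loop
      vertex 0.000 27.846 0.000
      vertex 0.000 0.000 0.000
      vertex 0.000 0.000 16.393
    endloop
  endfacet
  facet normal -1.0000 0.0000 0.0000
    outer loop
      vertex 0.000 27.846 0.000
      vertex 0.000 0.000 16.393
      vertex 0.000 27.846 16.393
    endloop
  endfacet
endsolid part

The G0 Z moves step by Δz≈2.732 mm. Every layer's G1 loop is the same polygon, so the solid is a straight extrusion of it from z=0 to z≈16.4. Closing with flat bottom and top caps and triangulating gives 20 facets — an L-shaped prism: outer 20.1 × 27.8 mm, arm thicknesses ≈ 12.2 mm (horizontal) and 4.27 mm (vertical), extruded 16.4 mm in z.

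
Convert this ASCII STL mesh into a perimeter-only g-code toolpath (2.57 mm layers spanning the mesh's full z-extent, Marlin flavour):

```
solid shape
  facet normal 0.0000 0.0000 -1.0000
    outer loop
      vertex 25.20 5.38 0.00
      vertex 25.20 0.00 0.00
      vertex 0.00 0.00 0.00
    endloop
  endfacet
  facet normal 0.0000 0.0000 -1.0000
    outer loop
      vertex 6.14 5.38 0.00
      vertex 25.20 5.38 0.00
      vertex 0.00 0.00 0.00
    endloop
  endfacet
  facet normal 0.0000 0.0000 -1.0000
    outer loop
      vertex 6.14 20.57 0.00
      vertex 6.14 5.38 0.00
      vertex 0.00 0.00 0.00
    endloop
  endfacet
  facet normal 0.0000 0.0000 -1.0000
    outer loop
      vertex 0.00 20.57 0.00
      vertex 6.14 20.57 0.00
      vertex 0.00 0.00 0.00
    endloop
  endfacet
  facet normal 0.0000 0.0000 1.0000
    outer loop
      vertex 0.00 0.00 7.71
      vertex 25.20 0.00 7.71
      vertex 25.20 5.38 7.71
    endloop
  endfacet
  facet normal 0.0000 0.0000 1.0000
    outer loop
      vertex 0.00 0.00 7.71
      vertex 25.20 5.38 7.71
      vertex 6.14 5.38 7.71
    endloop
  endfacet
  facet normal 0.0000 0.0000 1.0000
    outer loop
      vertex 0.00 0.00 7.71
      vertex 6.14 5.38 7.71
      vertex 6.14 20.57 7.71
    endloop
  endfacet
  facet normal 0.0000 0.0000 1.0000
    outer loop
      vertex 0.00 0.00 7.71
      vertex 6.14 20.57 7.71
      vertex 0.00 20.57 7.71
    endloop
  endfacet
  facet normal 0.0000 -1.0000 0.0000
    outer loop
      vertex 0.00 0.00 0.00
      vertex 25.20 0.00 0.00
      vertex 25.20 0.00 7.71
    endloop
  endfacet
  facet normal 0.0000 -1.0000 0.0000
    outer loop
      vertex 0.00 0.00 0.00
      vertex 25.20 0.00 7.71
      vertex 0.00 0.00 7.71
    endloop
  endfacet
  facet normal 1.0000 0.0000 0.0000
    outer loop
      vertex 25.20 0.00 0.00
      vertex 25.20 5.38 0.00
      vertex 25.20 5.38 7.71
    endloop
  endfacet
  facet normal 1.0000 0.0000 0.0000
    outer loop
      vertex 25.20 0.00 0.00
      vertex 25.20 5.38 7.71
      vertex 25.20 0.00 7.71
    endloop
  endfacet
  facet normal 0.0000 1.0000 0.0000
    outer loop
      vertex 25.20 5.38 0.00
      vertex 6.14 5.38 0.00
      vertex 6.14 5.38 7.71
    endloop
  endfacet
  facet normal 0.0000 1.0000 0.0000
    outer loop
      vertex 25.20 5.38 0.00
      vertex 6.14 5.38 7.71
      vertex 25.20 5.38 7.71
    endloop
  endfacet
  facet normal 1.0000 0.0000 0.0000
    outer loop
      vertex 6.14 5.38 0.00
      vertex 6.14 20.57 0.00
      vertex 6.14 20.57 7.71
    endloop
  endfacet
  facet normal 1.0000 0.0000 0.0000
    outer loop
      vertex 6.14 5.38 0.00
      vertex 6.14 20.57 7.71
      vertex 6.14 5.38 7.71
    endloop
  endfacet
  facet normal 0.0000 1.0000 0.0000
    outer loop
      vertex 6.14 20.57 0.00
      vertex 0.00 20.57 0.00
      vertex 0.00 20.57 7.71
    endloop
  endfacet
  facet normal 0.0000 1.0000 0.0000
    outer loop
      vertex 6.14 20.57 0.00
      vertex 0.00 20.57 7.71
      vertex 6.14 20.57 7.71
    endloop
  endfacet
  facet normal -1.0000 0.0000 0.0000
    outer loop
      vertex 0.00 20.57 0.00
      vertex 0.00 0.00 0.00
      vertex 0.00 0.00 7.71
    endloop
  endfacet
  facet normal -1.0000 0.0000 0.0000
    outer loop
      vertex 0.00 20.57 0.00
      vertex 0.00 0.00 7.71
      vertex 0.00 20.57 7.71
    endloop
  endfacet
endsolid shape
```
; perimeter-only toolpath
G21 ; units = mm
G90 ; absolute positioning
G28 ; home
; layer 1
G0 Z2.57
G0 X0.00 Y0.00
G1 X25.20 Y0.00
G1 X25.20 Y5.38
G1 X6.14 Y5.38
G1 X6.14 Y20.57
G1 X0.00 Y20.57
G1 X0.00 Y0.00
; layer 2
G0 Z5.14
G0 X0.00 Y0.00
G1 X25.20 Y0.00
G1 X25.20 Y5.38
G1 X6.14 Y5.38
G1 X6.14 Y20.57
G1 X0.00 Y20.57
G1 X0.00 Y0.00
; layer 3
G0 Z7.71
G0 X0.00 Y0.00
G1 X25.20 Y0.00
G1 X25.20 Y5.38
G1 X6.14 Y5.38
G1 X6.14 Y20.57
G1 X0.00 Y20.57
G1 X0.00 Y0.00
M2 ; end

The solid is an L-shaped prism: outer 25.2 × 20.6 mm, arm thicknesses ≈ 5.38 mm (horizontal) and 6.14 mm (vertical), extruded 7.71 mm in z. Slicing at Δz = 2.57 mm — 3 equal slices spanning the solid's height, so layer i sits at z = i·h/3 — gives 3 non-empty perimeters. Each is a 6-segment closed polygon; G0 lifts to the layer z and rapids to the start vertex, then G1 traces the edges.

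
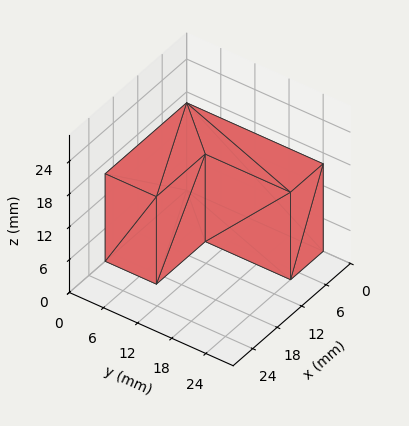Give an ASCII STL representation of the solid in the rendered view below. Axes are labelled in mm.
Reading the render: the shape is an L-shaped prism: outer 20 × 24 mm, arm thicknesses ≈ 9 mm (horizontal) and 8 mm (vertical), extruded 16 mm in z (dimensions read to the nearest mm from the axis ticks). For the STL, each face is triangulated and given an outward normal.

solid part
  facet normal 0.0000 0.0000 -1.0000
    outer loop
      vertex 20.000 9.000 0.000
      vertex 20.000 0.000 0.000
      vertex 0.000 0.000 0.000
    endloop
  endfacet
  facet normal 0.0000 0.0000 -1.0000
    outer loop
      vertex 8.000 9.000 0.000
      vertex 20.000 9.000 0.000
      vertex 0.000 0.000 0.000
    endloop
  endfacet
  facet normal 0.0000 0.0000 -1.0000
    outer loop
      vertex 8.000 24.000 0.000
      vertex 8.000 9.000 0.000
      vertex 0.000 0.000 0.000
    endloop
  endfacet
  facet normal 0.0000 0.0000 -1.0000
    outer loop
      vertex 0.000 24.000 0.000
      vertex 8.000 24.000 0.000
      vertex 0.000 0.000 0.000
    endloop
  endfacet
  facet normal 0.0000 0.0000 1.0000
    outer loop
      vertex 0.000 0.000 16.000
      vertex 20.000 0.000 16.000
      vertex 20.000 9.000 16.000
    endloop
  endfacet
  facet normal 0.0000 0.0000 1.0000
    outer loop
      vertex 0.000 0.000 16.000
      vertex 20.000 9.000 16.000
      vertex 8.000 9.000 16.000
    endloop
  endfacet
  facet normal 0.0000 0.0000 1.0000
    outer loop
      vertex 0.000 0.000 16.000
      vertex 8.000 9.000 16.000
      vertex 8.000 24.000 16.000
    endloop
  endfacet
  facet normal 0.0000 0.0000 1.0000
    outer loop
      vertex 0.000 0.000 16.000
      vertex 8.000 24.000 16.000
      vertex 0.000 24.000 16.000
    endloop
  endfacet
  facet normal 0.0000 -1.0000 0.0000
    outer loop
      vertex 0.000 0.000 0.000
      vertex 20.000 0.000 0.000
      vertex 20.000 0.000 16.000
    endloop
  endfacet
  facet normal 0.0000 -1.0000 0.0000
    outer loop
      vertex 0.000 0.000 0.000
      vertex 20.000 0.000 16.000
      vertex 0.000 0.000 16.000
    endloop
  endfacet
  facet normal 1.0000 0.0000 0.0000
    outer loop
      vertex 20.000 0.000 0.000
      vertex 20.000 9.000 0.000
      vertex 20.000 9.000 16.000
    endloop
  endfacet
  facet normal 1.0000 0.0000 0.0000
    outer loop
      vertex 20.000 0.000 0.000
      vertex 20.000 9.000 16.000
      vertex 20.000 0.000 16.000
    endloop
  endfacet
  facet normal 0.0000 1.0000 0.0000
    outer loop
      vertex 20.000 9.000 0.000
      vertex 8.000 9.000 0.000
      vertex 8.000 9.000 16.000
    endloop
  endfacet
  facet normal 0.0000 1.0000 0.0000
    outer loop
      vertex 20.000 9.000 0.000
      vertex 8.000 9.000 16.000
      vertex 20.000 9.000 16.000
    endloop
  endfacet
  facet normal 1.0000 0.0000 0.0000
    outer loop
      vertex 8.000 9.000 0.000
      vertex 8.000 24.000 0.000
      vertex 8.000 24.000 16.000
    endloop
  endfacet
  facet normal 1.0000 0.0000 0.0000
    outer loop
      vertex 8.000 9.000 0.000
      vertex 8.000 24.000 16.000
      vertex 8.000 9.000 16.000
    endloop
  endfacet
  facet normal 0.0000 1.0000 0.0000
    outer loop
      vertex 8.000 24.000 0.000
      vertex 0.000 24.000 0.000
      vertex 0.000 24.000 16.000
    endloop
  endfacet
  facet normal 0.0000 1.0000 0.0000
    outer loop
      vertex 8.000 24.000 0.000
      vertex 0.000 24.000 16.000
      vertex 8.000 24.000 16.000
    endloop
  endfacet
  facet normal -1.0000 0.0000 0.0000
    outer loop
      vertex 0.000 24.000 0.000
      vertex 0.000 0.000 0.000
      vertex 0.000 0.000 16.000
    endloop
  endfacet
  facet normal -1.0000 0.0000 0.0000
    outer loop
      vertex 0.000 24.000 0.000
      vertex 0.000 0.000 16.000
      vertex 0.000 24.000 16.000
    endloop
  endfacet
endsolid part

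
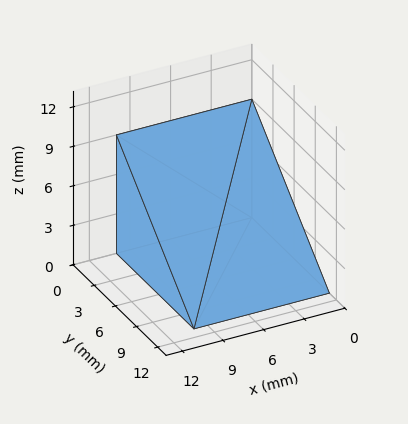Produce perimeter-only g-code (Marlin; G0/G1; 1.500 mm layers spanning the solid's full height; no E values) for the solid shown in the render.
Reading the render: the shape is a wedge (ramp): 10 × 11 mm base, rising to 9 mm along the y=0 edge and sloping linearly to z=0 at y=11 (dimensions read to the nearest mm from the axis ticks). For the g-code, the solid's height is divided into equal slices at the stated Δz and each level perimeter traced with G1 moves after a G0 lift.

; perimeter-only toolpath
G21 ; units = mm
G90 ; absolute positioning
G28 ; home
; layer 1
G0 Z1.500
G0 X0.000 Y0.000
G1 X10.000 Y0.000
G1 X10.000 Y9.167
G1 X0.000 Y9.167
G1 X0.000 Y0.000
; layer 2
G0 Z3.000
G0 X0.000 Y0.000
G1 X10.000 Y0.000
G1 X10.000 Y7.333
G1 X0.000 Y7.333
G1 X0.000 Y0.000
; layer 3
G0 Z4.500
G0 X0.000 Y0.000
G1 X10.000 Y0.000
G1 X10.000 Y5.500
G1 X0.000 Y5.500
G1 X0.000 Y0.000
; layer 4
G0 Z6.000
G0 X0.000 Y0.000
G1 X10.000 Y0.000
G1 X10.000 Y3.667
G1 X0.000 Y3.667
G1 X0.000 Y0.000
; layer 5
G0 Z7.500
G0 X0.000 Y0.000
G1 X10.000 Y0.000
G1 X10.000 Y1.833
G1 X0.000 Y1.833
G1 X0.000 Y0.000
M2 ; end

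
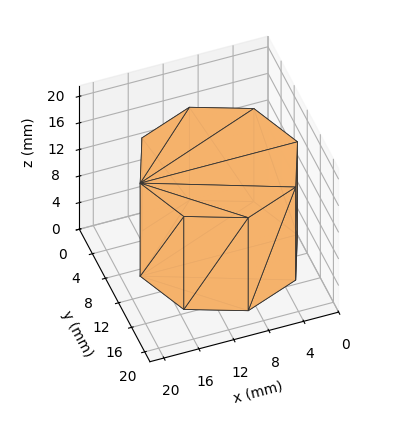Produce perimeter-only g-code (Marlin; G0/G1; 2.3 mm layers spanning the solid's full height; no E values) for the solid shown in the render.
Reading the render: the shape is a regular 8-sided prism (a cylinder approximated with 8 flat sides), circumscribed radius ≈ 9 mm, height ≈ 14 mm (dimensions read to the nearest mm from the axis ticks). For the g-code, the solid's height is divided into equal slices at the stated Δz and each level perimeter traced with G1 moves after a G0 lift.

; perimeter-only toolpath
G21 ; units = mm
G90 ; absolute positioning
G28 ; home
; layer 1
G0 Z2.3
G0 X18.0 Y9.0
G1 X15.4 Y15.4
G1 X9.0 Y18.0
G1 X2.6 Y15.4
G1 X0.0 Y9.0
G1 X2.6 Y2.6
G1 X9.0 Y0.0
G1 X15.4 Y2.6
G1 X18.0 Y9.0
; layer 2
G0 Z4.7
G0 X18.0 Y9.0
G1 X15.4 Y15.4
G1 X9.0 Y18.0
G1 X2.6 Y15.4
G1 X0.0 Y9.0
G1 X2.6 Y2.6
G1 X9.0 Y0.0
G1 X15.4 Y2.6
G1 X18.0 Y9.0
; layer 3
G0 Z7.0
G0 X18.0 Y9.0
G1 X15.4 Y15.4
G1 X9.0 Y18.0
G1 X2.6 Y15.4
G1 X0.0 Y9.0
G1 X2.6 Y2.6
G1 X9.0 Y0.0
G1 X15.4 Y2.6
G1 X18.0 Y9.0
; layer 4
G0 Z9.3
G0 X18.0 Y9.0
G1 X15.4 Y15.4
G1 X9.0 Y18.0
G1 X2.6 Y15.4
G1 X0.0 Y9.0
G1 X2.6 Y2.6
G1 X9.0 Y0.0
G1 X15.4 Y2.6
G1 X18.0 Y9.0
; layer 5
G0 Z11.7
G0 X18.0 Y9.0
G1 X15.4 Y15.4
G1 X9.0 Y18.0
G1 X2.6 Y15.4
G1 X0.0 Y9.0
G1 X2.6 Y2.6
G1 X9.0 Y0.0
G1 X15.4 Y2.6
G1 X18.0 Y9.0
; layer 6
G0 Z14.0
G0 X18.0 Y9.0
G1 X15.4 Y15.4
G1 X9.0 Y18.0
G1 X2.6 Y15.4
G1 X0.0 Y9.0
G1 X2.6 Y2.6
G1 X9.0 Y0.0
G1 X15.4 Y2.6
G1 X18.0 Y9.0
M2 ; end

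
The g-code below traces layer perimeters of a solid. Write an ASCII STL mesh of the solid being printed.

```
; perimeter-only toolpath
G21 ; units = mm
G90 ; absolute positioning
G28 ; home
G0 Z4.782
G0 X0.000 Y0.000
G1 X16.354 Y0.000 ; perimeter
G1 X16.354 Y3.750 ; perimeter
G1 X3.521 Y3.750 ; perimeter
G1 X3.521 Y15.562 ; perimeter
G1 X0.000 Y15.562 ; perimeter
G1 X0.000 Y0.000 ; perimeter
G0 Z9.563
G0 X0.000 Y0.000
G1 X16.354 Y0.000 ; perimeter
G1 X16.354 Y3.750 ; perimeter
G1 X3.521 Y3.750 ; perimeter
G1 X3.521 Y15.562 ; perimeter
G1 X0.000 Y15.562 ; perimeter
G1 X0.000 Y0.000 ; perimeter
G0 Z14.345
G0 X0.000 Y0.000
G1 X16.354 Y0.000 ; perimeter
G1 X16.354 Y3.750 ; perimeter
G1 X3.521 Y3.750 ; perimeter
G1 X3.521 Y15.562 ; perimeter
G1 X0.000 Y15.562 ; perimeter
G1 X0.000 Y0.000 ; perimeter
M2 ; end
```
solid part
  facet normal 0.0000 0.0000 -1.0000
    outer loop
      vertex 16.354 3.750 0.000
      vertex 16.354 0.000 0.000
      vertex 0.000 0.000 0.000
    endloop
  endfacet
  facet normal 0.0000 0.0000 -1.0000
    outer loop
      vertex 3.521 3.750 0.000
      vertex 16.354 3.750 0.000
      vertex 0.000 0.000 0.000
    endloop
  endfacet
  facet normal 0.0000 0.0000 -1.0000
    outer loop
      vertex 3.521 15.562 0.000
      vertex 3.521 3.750 0.000
      vertex 0.000 0.000 0.000
    endloop
  endfacet
  facet normal 0.0000 0.0000 -1.0000
    outer loop
      vertex 0.000 15.562 0.000
      vertex 3.521 15.562 0.000
      vertex 0.000 0.000 0.000
    endloop
  endfacet
  facet normal 0.0000 0.0000 1.0000
    outer loop
      vertex 0.000 0.000 14.345
      vertex 16.354 0.000 14.345
      vertex 16.354 3.750 14.345
    endloop
  endfacet
  facet normal 0.0000 0.0000 1.0000
    outer loop
      vertex 0.000 0.000 14.345
      vertex 16.354 3.750 14.345
      vertex 3.521 3.750 14.345
    endloop
  endfacet
  facet normal 0.0000 0.0000 1.0000
    outer loop
      vertex 0.000 0.000 14.345
      vertex 3.521 3.750 14.345
      vertex 3.521 15.562 14.345
    endloop
  endfacet
  facet normal 0.0000 0.0000 1.0000
    outer loop
      vertex 0.000 0.000 14.345
      vertex 3.521 15.562 14.345
      vertex 0.000 15.562 14.345
    endloop
  endfacet
  facet normal 0.0000 -1.0000 0.0000
    outer loop
      vertex 0.000 0.000 0.000
      vertex 16.354 0.000 0.000
      vertex 16.354 0.000 14.345
    endloop
  endfacet
  facet normal 0.0000 -1.0000 0.0000
    outer loop
      vertex 0.000 0.000 0.000
      vertex 16.354 0.000 14.345
      vertex 0.000 0.000 14.345
    endloop
  endfacet
  facet normal 1.0000 0.0000 0.0000
    outer loop
      vertex 16.354 0.000 0.000
      vertex 16.354 3.750 0.000
      vertex 16.354 3.750 14.345
    endloop
  endfacet
  facet normal 1.0000 0.0000 0.0000
    outer loop
      vertex 16.354 0.000 0.000
      vertex 16.354 3.750 14.345
      vertex 16.354 0.000 14.345
    endloop
  endfacet
  facet normal 0.0000 1.0000 0.0000
    outer loop
      vertex 16.354 3.750 0.000
      vertex 3.521 3.750 0.000
      vertex 3.521 3.750 14.345
    endloop
  endfacet
  facet normal 0.0000 1.0000 0.0000
    outer loop
      vertex 16.354 3.750 0.000
      vertex 3.521 3.750 14.345
      vertex 16.354 3.750 14.345
    endloop
  endfacet
  facet normal 1.0000 0.0000 0.0000
    outer loop
      vertex 3.521 3.750 0.000
      vertex 3.521 15.562 0.000
      vertex 3.521 15.562 14.345
    endloop
  endfacet
  facet normal 1.0000 0.0000 0.0000
    outer loop
      vertex 3.521 3.750 0.000
      vertex 3.521 15.562 14.345
      vertex 3.521 3.750 14.345
    endloop
  endfacet
  facet normal 0.0000 1.0000 0.0000
    outer loop
      vertex 3.521 15.562 0.000
      vertex 0.000 15.562 0.000
      vertex 0.000 15.562 14.345
    endloop
  endfacet
  facet normal 0.0000 1.0000 0.0000
    outer loop
      vertex 3.521 15.562 0.000
      vertex 0.000 15.562 14.345
      vertex 3.521 15.562 14.345
    endloop
  endfacet
  facet normal -1.0000 0.0000 0.0000
    outer loop
      vertex 0.000 15.562 0.000
      vertex 0.000 0.000 0.000
      vertex 0.000 0.000 14.345
    endloop
  endfacet
  facet normal -1.0000 0.0000 0.0000
    outer loop
      vertex 0.000 15.562 0.000
      vertex 0.000 0.000 14.345
      vertex 0.000 15.562 14.345
    endloop
  endfacet
endsolid part

The G0 Z moves step by Δz≈4.782 mm. Every layer's G1 loop is the same polygon, so the solid is a straight extrusion of it from z=0 to z≈14.3. Closing with flat bottom and top caps and triangulating gives 20 facets — an L-shaped prism: outer 16.4 × 15.6 mm, arm thicknesses ≈ 3.75 mm (horizontal) and 3.52 mm (vertical), extruded 14.3 mm in z.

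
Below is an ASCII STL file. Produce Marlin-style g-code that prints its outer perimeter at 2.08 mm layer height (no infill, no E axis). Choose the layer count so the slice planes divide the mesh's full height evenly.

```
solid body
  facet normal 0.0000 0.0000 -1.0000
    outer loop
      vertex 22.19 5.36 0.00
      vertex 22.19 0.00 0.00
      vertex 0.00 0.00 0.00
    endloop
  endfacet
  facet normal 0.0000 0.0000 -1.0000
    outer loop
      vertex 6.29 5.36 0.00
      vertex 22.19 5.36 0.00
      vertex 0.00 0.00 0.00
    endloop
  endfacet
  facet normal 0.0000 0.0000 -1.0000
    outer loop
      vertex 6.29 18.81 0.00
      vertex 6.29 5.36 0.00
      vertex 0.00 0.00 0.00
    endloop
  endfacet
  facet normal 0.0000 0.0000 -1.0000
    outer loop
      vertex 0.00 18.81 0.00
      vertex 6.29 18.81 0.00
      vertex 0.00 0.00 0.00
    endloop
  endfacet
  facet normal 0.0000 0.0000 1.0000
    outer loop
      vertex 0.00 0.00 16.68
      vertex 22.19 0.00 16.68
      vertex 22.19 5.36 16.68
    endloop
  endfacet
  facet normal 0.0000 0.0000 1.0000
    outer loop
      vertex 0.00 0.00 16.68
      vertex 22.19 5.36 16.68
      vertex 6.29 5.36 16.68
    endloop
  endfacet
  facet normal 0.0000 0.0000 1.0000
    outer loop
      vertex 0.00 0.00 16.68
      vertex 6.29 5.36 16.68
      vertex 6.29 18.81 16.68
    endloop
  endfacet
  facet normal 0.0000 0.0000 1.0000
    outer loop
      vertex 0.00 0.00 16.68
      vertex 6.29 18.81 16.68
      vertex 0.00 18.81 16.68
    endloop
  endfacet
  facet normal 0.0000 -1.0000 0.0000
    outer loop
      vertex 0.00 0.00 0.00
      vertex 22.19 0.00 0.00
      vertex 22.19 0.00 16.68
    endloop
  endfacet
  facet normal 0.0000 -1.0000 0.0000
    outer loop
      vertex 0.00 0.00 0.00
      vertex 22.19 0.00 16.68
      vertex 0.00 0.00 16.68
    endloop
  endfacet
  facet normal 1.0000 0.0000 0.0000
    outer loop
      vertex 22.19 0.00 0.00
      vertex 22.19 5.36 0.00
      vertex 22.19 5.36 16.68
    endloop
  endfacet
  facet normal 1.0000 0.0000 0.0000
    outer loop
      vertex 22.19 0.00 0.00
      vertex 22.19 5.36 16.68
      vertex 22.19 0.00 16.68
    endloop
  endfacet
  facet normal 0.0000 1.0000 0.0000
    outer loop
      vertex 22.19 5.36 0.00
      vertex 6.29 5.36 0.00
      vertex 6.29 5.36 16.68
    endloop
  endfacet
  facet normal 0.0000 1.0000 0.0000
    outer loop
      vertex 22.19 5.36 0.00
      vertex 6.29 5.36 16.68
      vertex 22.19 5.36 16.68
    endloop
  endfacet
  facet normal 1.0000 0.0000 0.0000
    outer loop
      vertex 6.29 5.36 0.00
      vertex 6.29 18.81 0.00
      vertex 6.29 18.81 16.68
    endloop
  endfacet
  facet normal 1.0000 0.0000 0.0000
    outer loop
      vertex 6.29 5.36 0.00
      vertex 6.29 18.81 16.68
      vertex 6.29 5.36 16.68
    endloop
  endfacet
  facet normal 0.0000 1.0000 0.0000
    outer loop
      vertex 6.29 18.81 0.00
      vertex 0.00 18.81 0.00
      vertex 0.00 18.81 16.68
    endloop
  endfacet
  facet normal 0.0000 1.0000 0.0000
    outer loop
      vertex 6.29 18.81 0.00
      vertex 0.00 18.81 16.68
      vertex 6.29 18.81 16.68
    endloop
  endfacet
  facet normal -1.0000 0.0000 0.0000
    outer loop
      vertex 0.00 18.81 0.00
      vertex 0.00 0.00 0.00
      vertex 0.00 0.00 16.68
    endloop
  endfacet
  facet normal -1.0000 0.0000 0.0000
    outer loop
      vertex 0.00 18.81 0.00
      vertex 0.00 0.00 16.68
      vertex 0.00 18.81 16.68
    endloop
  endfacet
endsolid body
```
; perimeter-only toolpath
G21 ; units = mm
G90 ; absolute positioning
G28 ; home
; layer 1
G0 Z2.08
G0 X0.00 Y0.00
G1 X22.19 Y0.00
G1 X22.19 Y5.36
G1 X6.29 Y5.36
G1 X6.29 Y18.81
G1 X0.00 Y18.81
G1 X0.00 Y0.00
; layer 2
G0 Z4.17
G0 X0.00 Y0.00
G1 X22.19 Y0.00
G1 X22.19 Y5.36
G1 X6.29 Y5.36
G1 X6.29 Y18.81
G1 X0.00 Y18.81
G1 X0.00 Y0.00
; layer 3
G0 Z6.25
G0 X0.00 Y0.00
G1 X22.19 Y0.00
G1 X22.19 Y5.36
G1 X6.29 Y5.36
G1 X6.29 Y18.81
G1 X0.00 Y18.81
G1 X0.00 Y0.00
; layer 4
G0 Z8.34
G0 X0.00 Y0.00
G1 X22.19 Y0.00
G1 X22.19 Y5.36
G1 X6.29 Y5.36
G1 X6.29 Y18.81
G1 X0.00 Y18.81
G1 X0.00 Y0.00
; layer 5
G0 Z10.43
G0 X0.00 Y0.00
G1 X22.19 Y0.00
G1 X22.19 Y5.36
G1 X6.29 Y5.36
G1 X6.29 Y18.81
G1 X0.00 Y18.81
G1 X0.00 Y0.00
; layer 6
G0 Z12.51
G0 X0.00 Y0.00
G1 X22.19 Y0.00
G1 X22.19 Y5.36
G1 X6.29 Y5.36
G1 X6.29 Y18.81
G1 X0.00 Y18.81
G1 X0.00 Y0.00
; layer 7
G0 Z14.59
G0 X0.00 Y0.00
G1 X22.19 Y0.00
G1 X22.19 Y5.36
G1 X6.29 Y5.36
G1 X6.29 Y18.81
G1 X0.00 Y18.81
G1 X0.00 Y0.00
; layer 8
G0 Z16.68
G0 X0.00 Y0.00
G1 X22.19 Y0.00
G1 X22.19 Y5.36
G1 X6.29 Y5.36
G1 X6.29 Y18.81
G1 X0.00 Y18.81
G1 X0.00 Y0.00
M2 ; end

The solid is an L-shaped prism: outer 22.2 × 18.8 mm, arm thicknesses ≈ 5.36 mm (horizontal) and 6.29 mm (vertical), extruded 16.7 mm in z. Slicing at Δz = 2.08 mm — 8 equal slices spanning the solid's height, so layer i sits at z = i·h/8 — gives 8 non-empty perimeters. Each is a 6-segment closed polygon; G0 lifts to the layer z and rapids to the start vertex, then G1 traces the edges.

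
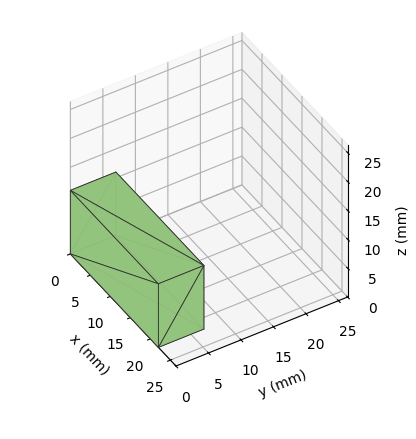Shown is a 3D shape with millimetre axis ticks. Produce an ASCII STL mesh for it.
Reading the render: the shape is a rectangular box, roughly 22 × 7 mm footprint and 11 mm tall (dimensions read to the nearest mm from the axis ticks). For the STL, each face is triangulated and given an outward normal.

solid part
  facet normal 0.0000 0.0000 -1.0000
    outer loop
      vertex 22.00 7.00 0.00
      vertex 22.00 0.00 0.00
      vertex 0.00 0.00 0.00
    endloop
  endfacet
  facet normal 0.0000 0.0000 -1.0000
    outer loop
      vertex 0.00 7.00 0.00
      vertex 22.00 7.00 0.00
      vertex 0.00 0.00 0.00
    endloop
  endfacet
  facet normal 0.0000 0.0000 1.0000
    outer loop
      vertex 0.00 0.00 11.00
      vertex 22.00 0.00 11.00
      vertex 22.00 7.00 11.00
    endloop
  endfacet
  facet normal 0.0000 0.0000 1.0000
    outer loop
      vertex 0.00 0.00 11.00
      vertex 22.00 7.00 11.00
      vertex 0.00 7.00 11.00
    endloop
  endfacet
  facet normal 0.0000 -1.0000 0.0000
    outer loop
      vertex 0.00 0.00 0.00
      vertex 22.00 0.00 0.00
      vertex 22.00 0.00 11.00
    endloop
  endfacet
  facet normal 0.0000 -1.0000 0.0000
    outer loop
      vertex 0.00 0.00 0.00
      vertex 22.00 0.00 11.00
      vertex 0.00 0.00 11.00
    endloop
  endfacet
  facet normal 0.0000 1.0000 0.0000
    outer loop
      vertex 22.00 7.00 11.00
      vertex 22.00 7.00 0.00
      vertex 0.00 7.00 0.00
    endloop
  endfacet
  facet normal 0.0000 1.0000 0.0000
    outer loop
      vertex 0.00 7.00 11.00
      vertex 22.00 7.00 11.00
      vertex 0.00 7.00 0.00
    endloop
  endfacet
  facet normal -1.0000 0.0000 0.0000
    outer loop
      vertex 0.00 7.00 11.00
      vertex 0.00 7.00 0.00
      vertex 0.00 0.00 0.00
    endloop
  endfacet
  facet normal -1.0000 0.0000 0.0000
    outer loop
      vertex 0.00 0.00 11.00
      vertex 0.00 7.00 11.00
      vertex 0.00 0.00 0.00
    endloop
  endfacet
  facet normal 1.0000 0.0000 0.0000
    outer loop
      vertex 22.00 0.00 0.00
      vertex 22.00 7.00 0.00
      vertex 22.00 7.00 11.00
    endloop
  endfacet
  facet normal 1.0000 0.0000 0.0000
    outer loop
      vertex 22.00 0.00 0.00
      vertex 22.00 7.00 11.00
      vertex 22.00 0.00 11.00
    endloop
  endfacet
endsolid part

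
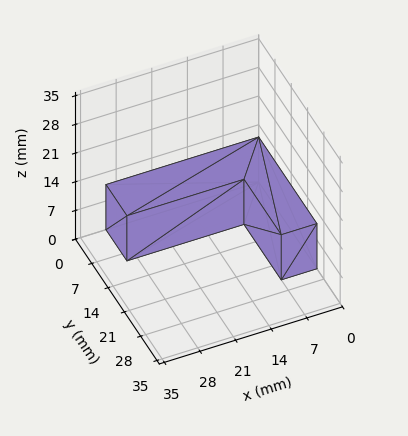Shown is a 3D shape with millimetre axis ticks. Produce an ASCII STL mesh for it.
Reading the render: the shape is an L-shaped prism: outer 30 × 25 mm, arm thicknesses ≈ 9 mm (horizontal) and 7 mm (vertical), extruded 11 mm in z (dimensions read to the nearest mm from the axis ticks). For the STL, each face is triangulated and given an outward normal.

solid part
  facet normal 0.0000 0.0000 -1.0000
    outer loop
      vertex 30.00 9.00 0.00
      vertex 30.00 0.00 0.00
      vertex 0.00 0.00 0.00
    endloop
  endfacet
  facet normal 0.0000 0.0000 -1.0000
    outer loop
      vertex 7.00 9.00 0.00
      vertex 30.00 9.00 0.00
      vertex 0.00 0.00 0.00
    endloop
  endfacet
  facet normal 0.0000 0.0000 -1.0000
    outer loop
      vertex 7.00 25.00 0.00
      vertex 7.00 9.00 0.00
      vertex 0.00 0.00 0.00
    endloop
  endfacet
  facet normal 0.0000 0.0000 -1.0000
    outer loop
      vertex 0.00 25.00 0.00
      vertex 7.00 25.00 0.00
      vertex 0.00 0.00 0.00
    endloop
  endfacet
  facet normal 0.0000 0.0000 1.0000
    outer loop
      vertex 0.00 0.00 11.00
      vertex 30.00 0.00 11.00
      vertex 30.00 9.00 11.00
    endloop
  endfacet
  facet normal 0.0000 0.0000 1.0000
    outer loop
      vertex 0.00 0.00 11.00
      vertex 30.00 9.00 11.00
      vertex 7.00 9.00 11.00
    endloop
  endfacet
  facet normal 0.0000 0.0000 1.0000
    outer loop
      vertex 0.00 0.00 11.00
      vertex 7.00 9.00 11.00
      vertex 7.00 25.00 11.00
    endloop
  endfacet
  facet normal 0.0000 0.0000 1.0000
    outer loop
      vertex 0.00 0.00 11.00
      vertex 7.00 25.00 11.00
      vertex 0.00 25.00 11.00
    endloop
  endfacet
  facet normal 0.0000 -1.0000 0.0000
    outer loop
      vertex 0.00 0.00 0.00
      vertex 30.00 0.00 0.00
      vertex 30.00 0.00 11.00
    endloop
  endfacet
  facet normal 0.0000 -1.0000 0.0000
    outer loop
      vertex 0.00 0.00 0.00
      vertex 30.00 0.00 11.00
      vertex 0.00 0.00 11.00
    endloop
  endfacet
  facet normal 1.0000 0.0000 0.0000
    outer loop
      vertex 30.00 0.00 0.00
      vertex 30.00 9.00 0.00
      vertex 30.00 9.00 11.00
    endloop
  endfacet
  facet normal 1.0000 0.0000 0.0000
    outer loop
      vertex 30.00 0.00 0.00
      vertex 30.00 9.00 11.00
      vertex 30.00 0.00 11.00
    endloop
  endfacet
  facet normal 0.0000 1.0000 0.0000
    outer loop
      vertex 30.00 9.00 0.00
      vertex 7.00 9.00 0.00
      vertex 7.00 9.00 11.00
    endloop
  endfacet
  facet normal 0.0000 1.0000 0.0000
    outer loop
      vertex 30.00 9.00 0.00
      vertex 7.00 9.00 11.00
      vertex 30.00 9.00 11.00
    endloop
  endfacet
  facet normal 1.0000 0.0000 0.0000
    outer loop
      vertex 7.00 9.00 0.00
      vertex 7.00 25.00 0.00
      vertex 7.00 25.00 11.00
    endloop
  endfacet
  facet normal 1.0000 0.0000 0.0000
    outer loop
      vertex 7.00 9.00 0.00
      vertex 7.00 25.00 11.00
      vertex 7.00 9.00 11.00
    endloop
  endfacet
  facet normal 0.0000 1.0000 0.0000
    outer loop
      vertex 7.00 25.00 0.00
      vertex 0.00 25.00 0.00
      vertex 0.00 25.00 11.00
    endloop
  endfacet
  facet normal 0.0000 1.0000 0.0000
    outer loop
      vertex 7.00 25.00 0.00
      vertex 0.00 25.00 11.00
      vertex 7.00 25.00 11.00
    endloop
  endfacet
  facet normal -1.0000 0.0000 0.0000
    outer loop
      vertex 0.00 25.00 0.00
      vertex 0.00 0.00 0.00
      vertex 0.00 0.00 11.00
    endloop
  endfacet
  facet normal -1.0000 0.0000 0.0000
    outer loop
      vertex 0.00 25.00 0.00
      vertex 0.00 0.00 11.00
      vertex 0.00 25.00 11.00
    endloop
  endfacet
endsolid part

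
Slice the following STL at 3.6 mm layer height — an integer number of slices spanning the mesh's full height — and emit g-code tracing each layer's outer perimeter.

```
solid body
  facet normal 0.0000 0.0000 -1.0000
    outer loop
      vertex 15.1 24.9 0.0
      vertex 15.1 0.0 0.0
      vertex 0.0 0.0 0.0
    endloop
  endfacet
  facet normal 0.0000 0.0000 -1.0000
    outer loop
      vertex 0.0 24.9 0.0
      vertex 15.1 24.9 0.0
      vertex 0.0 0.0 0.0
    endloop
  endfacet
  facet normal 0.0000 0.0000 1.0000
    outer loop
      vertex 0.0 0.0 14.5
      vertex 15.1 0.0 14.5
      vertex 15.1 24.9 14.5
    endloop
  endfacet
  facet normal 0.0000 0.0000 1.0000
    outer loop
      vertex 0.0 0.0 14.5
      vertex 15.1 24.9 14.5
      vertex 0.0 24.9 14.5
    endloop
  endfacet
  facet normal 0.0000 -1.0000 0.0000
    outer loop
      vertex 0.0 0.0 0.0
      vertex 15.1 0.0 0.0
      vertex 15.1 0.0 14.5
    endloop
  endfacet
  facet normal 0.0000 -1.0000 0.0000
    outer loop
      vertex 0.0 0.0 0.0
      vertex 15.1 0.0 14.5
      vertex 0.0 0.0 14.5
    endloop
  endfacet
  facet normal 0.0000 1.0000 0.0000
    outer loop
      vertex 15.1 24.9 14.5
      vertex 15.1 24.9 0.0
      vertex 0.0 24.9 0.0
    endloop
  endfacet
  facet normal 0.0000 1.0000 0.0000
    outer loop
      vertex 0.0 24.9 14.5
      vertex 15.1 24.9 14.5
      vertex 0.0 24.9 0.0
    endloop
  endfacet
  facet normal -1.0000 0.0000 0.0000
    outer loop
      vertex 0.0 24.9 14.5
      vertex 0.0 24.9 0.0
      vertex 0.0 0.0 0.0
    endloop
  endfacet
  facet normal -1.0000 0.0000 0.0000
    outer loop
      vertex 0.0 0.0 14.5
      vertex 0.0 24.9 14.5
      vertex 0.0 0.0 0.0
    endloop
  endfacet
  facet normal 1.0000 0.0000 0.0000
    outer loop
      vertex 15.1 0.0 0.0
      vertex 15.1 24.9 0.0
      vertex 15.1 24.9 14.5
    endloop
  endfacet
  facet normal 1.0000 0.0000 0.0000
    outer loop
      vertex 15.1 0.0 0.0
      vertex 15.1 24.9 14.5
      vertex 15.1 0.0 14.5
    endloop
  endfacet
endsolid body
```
; perimeter-only toolpath
G21 ; units = mm
G90 ; absolute positioning
G28 ; home
; layer 1
G0 Z3.6
G0 X0.0 Y0.0
G1 X15.1 Y0.0
G1 X15.1 Y24.9
G1 X0.0 Y24.9
G1 X0.0 Y0.0
; layer 2
G0 Z7.2
G0 X0.0 Y0.0
G1 X15.1 Y0.0
G1 X15.1 Y24.9
G1 X0.0 Y24.9
G1 X0.0 Y0.0
; layer 3
G0 Z10.9
G0 X0.0 Y0.0
G1 X15.1 Y0.0
G1 X15.1 Y24.9
G1 X0.0 Y24.9
G1 X0.0 Y0.0
; layer 4
G0 Z14.5
G0 X0.0 Y0.0
G1 X15.1 Y0.0
G1 X15.1 Y24.9
G1 X0.0 Y24.9
G1 X0.0 Y0.0
M2 ; end

The solid is a rectangular box, roughly 15.1 × 24.9 mm footprint and 14.5 mm tall. Slicing at Δz = 3.6 mm — 4 equal slices spanning the solid's height, so layer i sits at z = i·h/4 — gives 4 non-empty perimeters. Each is a 4-segment closed polygon; G0 lifts to the layer z and rapids to the start vertex, then G1 traces the edges.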